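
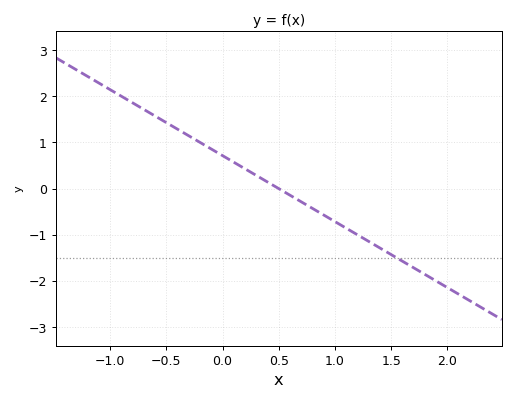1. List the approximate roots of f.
0.5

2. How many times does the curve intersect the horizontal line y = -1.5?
1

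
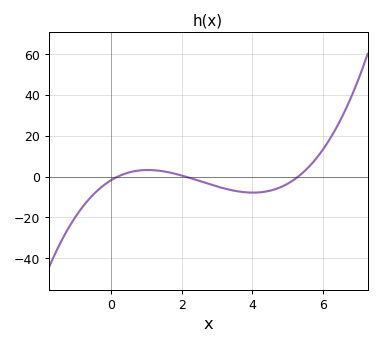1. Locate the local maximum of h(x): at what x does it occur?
1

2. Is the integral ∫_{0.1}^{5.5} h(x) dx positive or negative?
negative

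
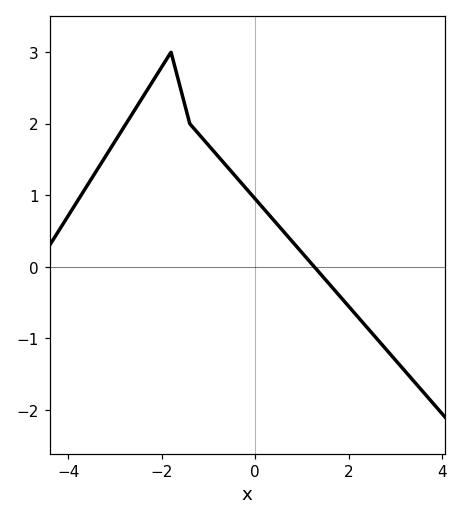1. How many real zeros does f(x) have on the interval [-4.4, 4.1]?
1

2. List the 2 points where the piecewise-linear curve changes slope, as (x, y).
(-1.8, 3); (-1.4, 2)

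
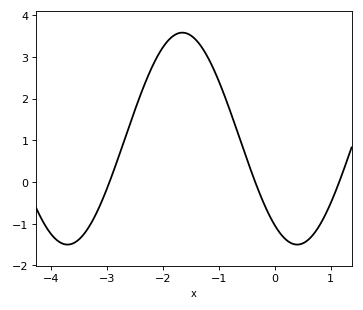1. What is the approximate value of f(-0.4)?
0.174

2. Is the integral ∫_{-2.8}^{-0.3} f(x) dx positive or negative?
positive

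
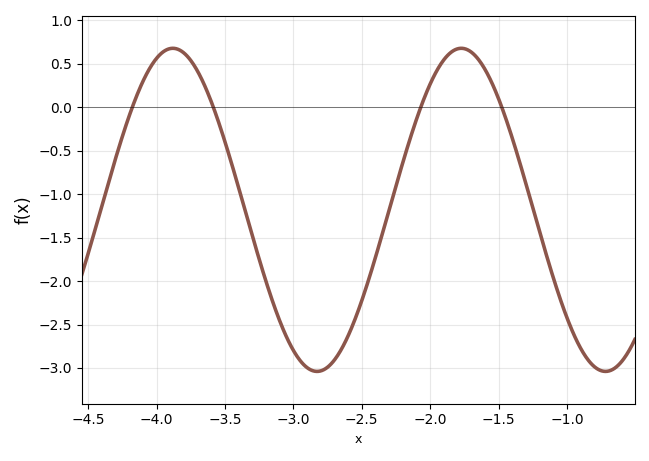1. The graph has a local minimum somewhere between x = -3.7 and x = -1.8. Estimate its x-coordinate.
-2.83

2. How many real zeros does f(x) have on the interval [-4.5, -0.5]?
4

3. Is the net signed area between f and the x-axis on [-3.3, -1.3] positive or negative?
negative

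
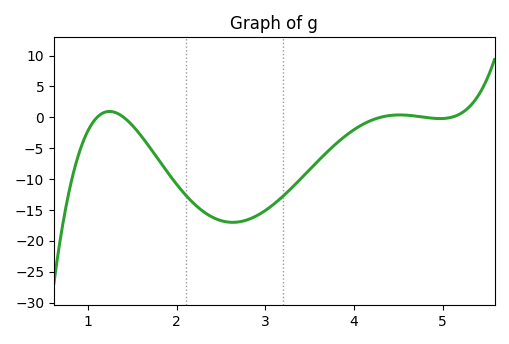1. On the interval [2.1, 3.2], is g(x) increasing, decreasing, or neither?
neither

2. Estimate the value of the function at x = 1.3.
1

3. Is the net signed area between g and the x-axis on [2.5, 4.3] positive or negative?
negative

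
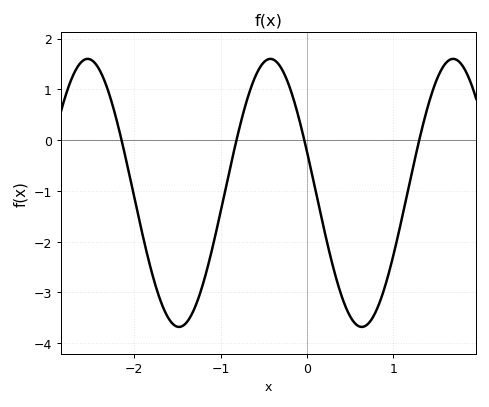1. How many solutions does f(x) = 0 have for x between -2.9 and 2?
4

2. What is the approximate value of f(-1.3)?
-3.3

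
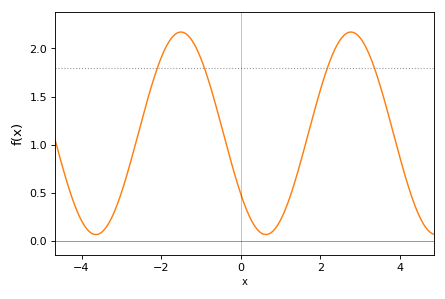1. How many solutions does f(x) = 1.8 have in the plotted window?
4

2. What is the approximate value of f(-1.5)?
2.17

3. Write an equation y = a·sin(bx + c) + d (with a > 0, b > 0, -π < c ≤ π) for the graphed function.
y = 1.05sin(1.47x - 2.5) + 1.12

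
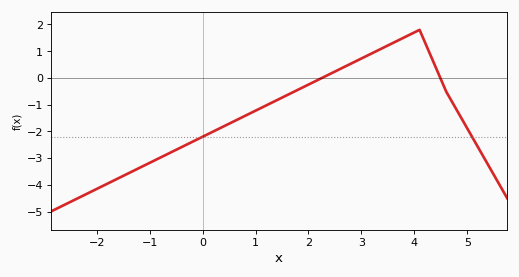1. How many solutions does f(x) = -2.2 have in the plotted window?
2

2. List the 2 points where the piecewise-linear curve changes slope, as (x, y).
(4.1, 1.8); (4.6, -0.5)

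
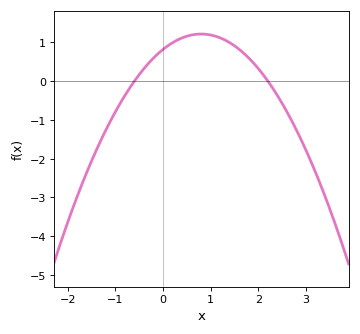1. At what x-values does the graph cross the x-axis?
-0.6, 2.2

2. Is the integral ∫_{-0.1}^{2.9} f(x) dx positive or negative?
positive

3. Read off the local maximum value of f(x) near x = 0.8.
1.2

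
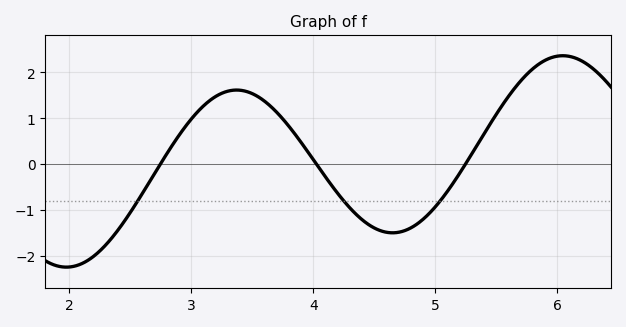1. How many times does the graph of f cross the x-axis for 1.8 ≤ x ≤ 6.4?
3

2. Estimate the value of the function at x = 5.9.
2.26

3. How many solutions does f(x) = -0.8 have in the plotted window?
3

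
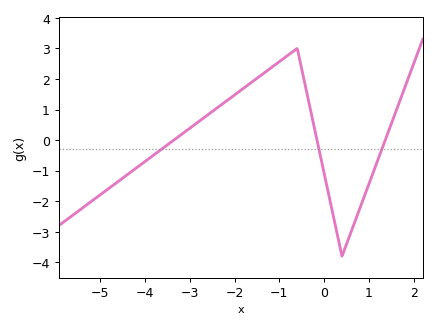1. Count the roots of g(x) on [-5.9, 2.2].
3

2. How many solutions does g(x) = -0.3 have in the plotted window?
3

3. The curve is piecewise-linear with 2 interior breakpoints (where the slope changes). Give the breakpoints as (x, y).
(-0.6, 3); (0.4, -3.8)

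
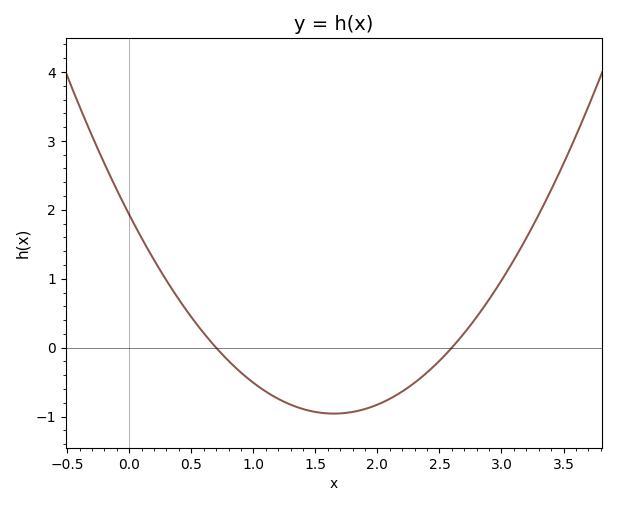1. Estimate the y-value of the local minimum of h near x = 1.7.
-0.957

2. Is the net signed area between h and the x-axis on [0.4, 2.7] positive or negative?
negative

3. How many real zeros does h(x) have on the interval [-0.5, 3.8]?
2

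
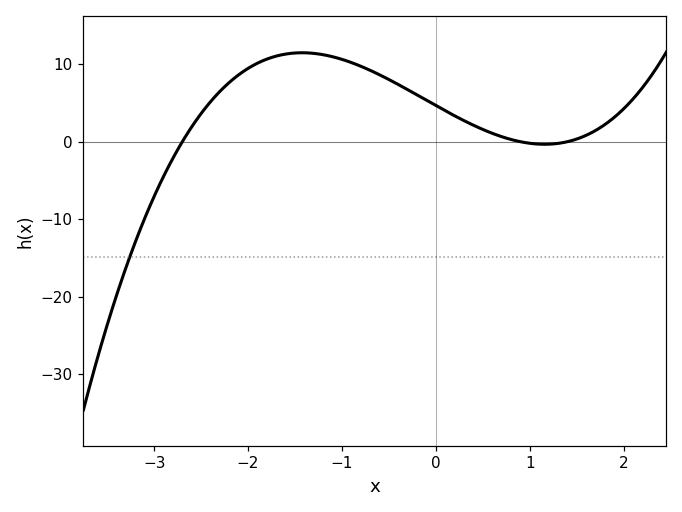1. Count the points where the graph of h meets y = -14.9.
1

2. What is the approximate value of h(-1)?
11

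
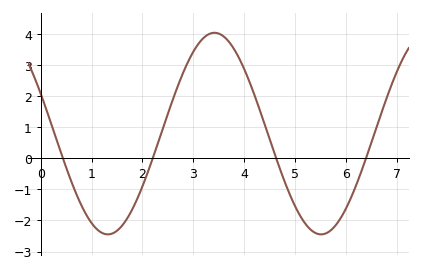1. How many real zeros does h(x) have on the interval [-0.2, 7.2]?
4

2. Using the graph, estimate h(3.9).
3.2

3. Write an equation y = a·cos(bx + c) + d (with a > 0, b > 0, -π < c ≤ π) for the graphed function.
y = 3.24cos(1.5x + 1.2) + 0.79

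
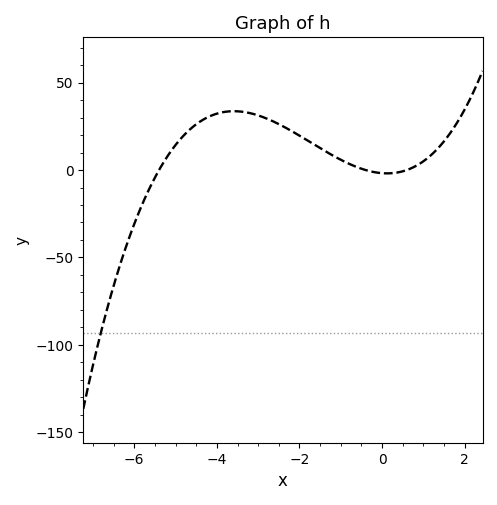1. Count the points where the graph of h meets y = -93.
1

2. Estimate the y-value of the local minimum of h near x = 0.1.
0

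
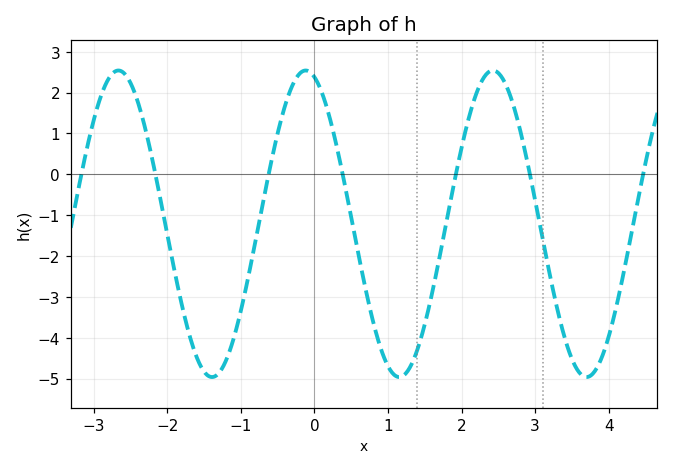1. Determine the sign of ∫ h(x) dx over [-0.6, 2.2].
negative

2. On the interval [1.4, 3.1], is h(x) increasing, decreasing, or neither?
neither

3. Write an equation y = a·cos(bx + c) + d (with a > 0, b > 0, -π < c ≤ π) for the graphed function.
y = 3.75cos(2.5x + 0.29) - 1.21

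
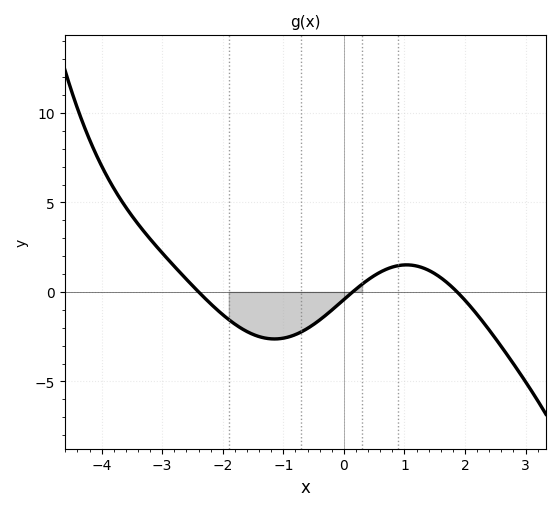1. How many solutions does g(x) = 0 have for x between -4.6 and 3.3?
3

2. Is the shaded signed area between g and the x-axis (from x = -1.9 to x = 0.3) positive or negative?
negative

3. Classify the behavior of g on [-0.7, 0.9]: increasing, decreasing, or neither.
increasing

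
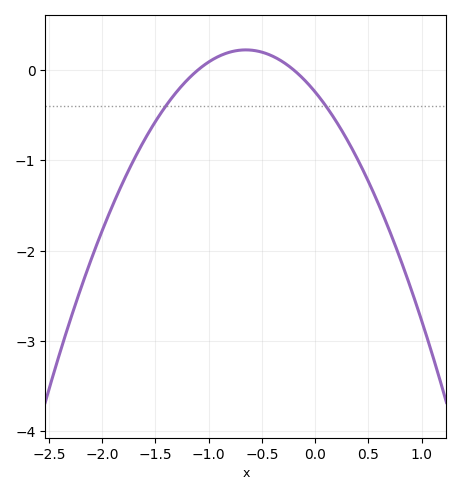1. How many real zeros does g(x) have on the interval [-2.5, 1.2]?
2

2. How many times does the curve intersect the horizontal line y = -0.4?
2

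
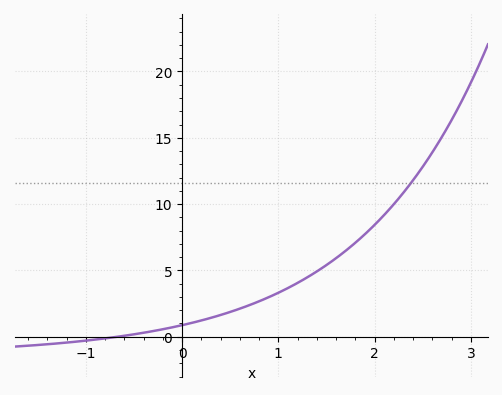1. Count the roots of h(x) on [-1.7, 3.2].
1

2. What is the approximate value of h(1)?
3.31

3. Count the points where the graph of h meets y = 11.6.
1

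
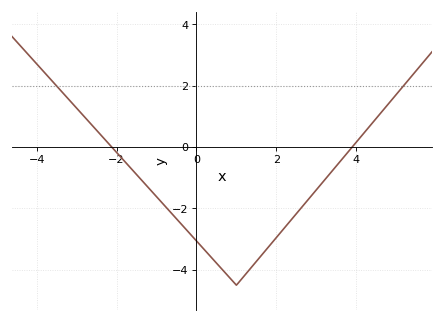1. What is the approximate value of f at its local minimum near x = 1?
-4.4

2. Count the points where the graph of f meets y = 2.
2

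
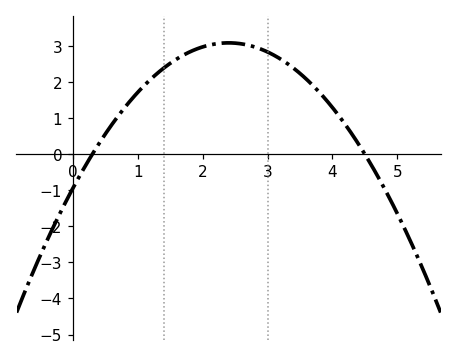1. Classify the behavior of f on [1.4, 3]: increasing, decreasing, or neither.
neither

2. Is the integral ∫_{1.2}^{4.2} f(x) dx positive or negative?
positive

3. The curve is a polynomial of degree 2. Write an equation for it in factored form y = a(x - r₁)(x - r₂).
y = -0.7(x - 0.3)(x - 4.5)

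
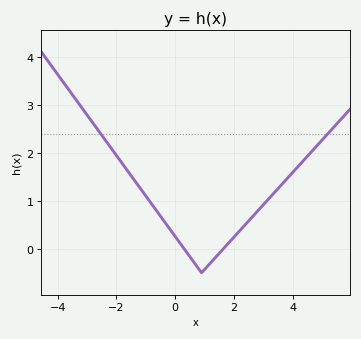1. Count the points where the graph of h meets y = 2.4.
2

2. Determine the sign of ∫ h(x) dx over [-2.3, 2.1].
positive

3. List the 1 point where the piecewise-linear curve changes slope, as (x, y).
(0.9, -0.5)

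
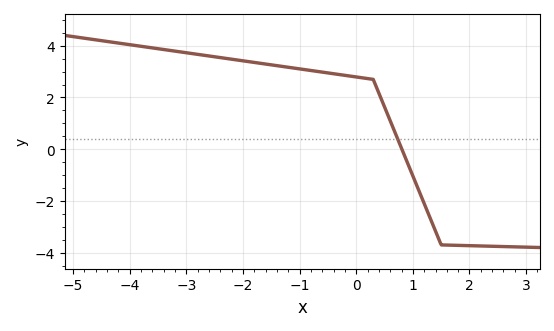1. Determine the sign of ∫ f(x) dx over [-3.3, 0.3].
positive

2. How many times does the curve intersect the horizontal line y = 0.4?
1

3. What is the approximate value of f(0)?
2.8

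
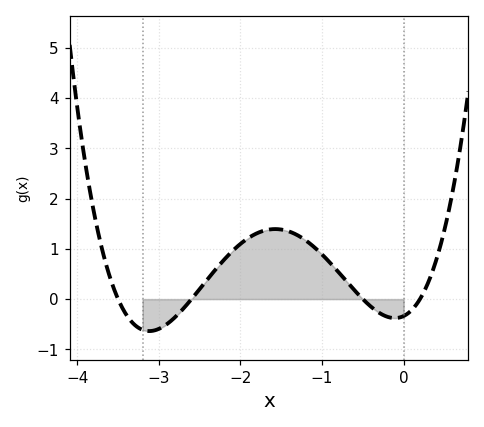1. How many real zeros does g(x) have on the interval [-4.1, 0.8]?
4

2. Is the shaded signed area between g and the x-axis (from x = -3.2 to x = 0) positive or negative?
positive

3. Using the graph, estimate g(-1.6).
1.4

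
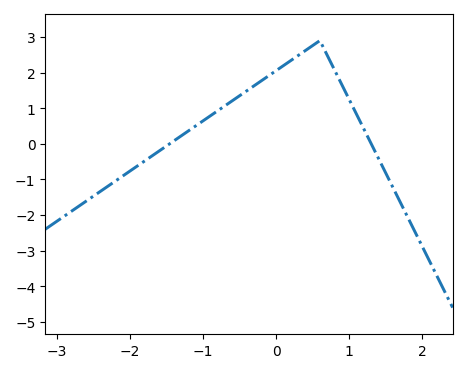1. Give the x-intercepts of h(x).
-1.5, 1.3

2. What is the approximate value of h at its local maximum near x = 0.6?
2.9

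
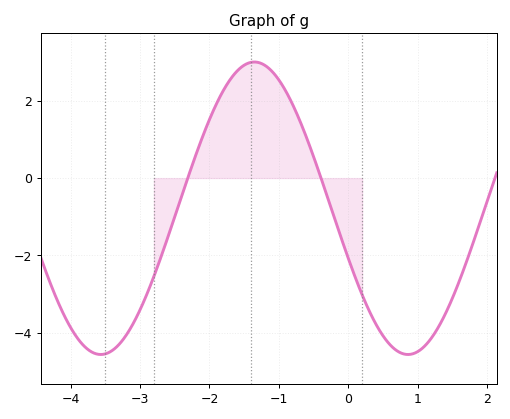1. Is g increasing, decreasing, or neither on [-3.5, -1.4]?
increasing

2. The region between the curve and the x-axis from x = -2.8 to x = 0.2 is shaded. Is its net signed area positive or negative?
positive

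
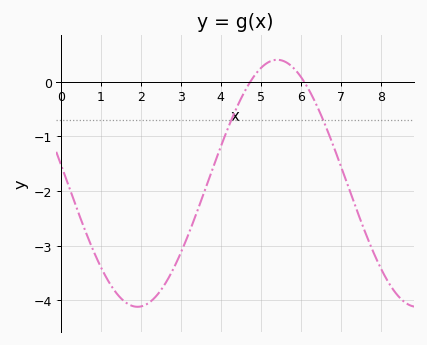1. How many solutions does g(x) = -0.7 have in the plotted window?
2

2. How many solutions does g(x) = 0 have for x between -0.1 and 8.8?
2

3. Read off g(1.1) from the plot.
-3.5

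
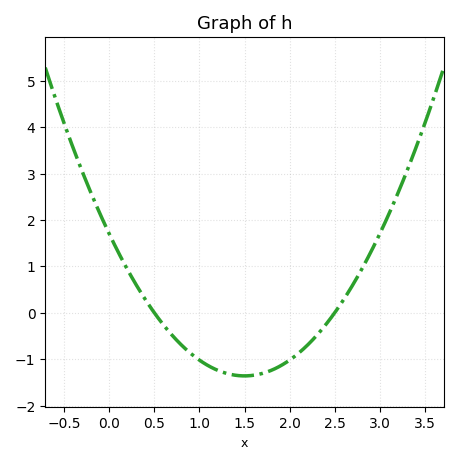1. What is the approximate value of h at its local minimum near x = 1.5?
-1.36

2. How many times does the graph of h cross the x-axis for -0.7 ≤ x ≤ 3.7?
2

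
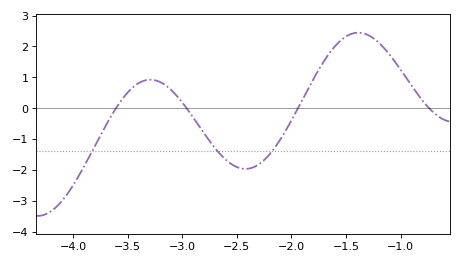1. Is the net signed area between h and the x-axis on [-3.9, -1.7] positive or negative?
negative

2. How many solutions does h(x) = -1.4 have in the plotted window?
3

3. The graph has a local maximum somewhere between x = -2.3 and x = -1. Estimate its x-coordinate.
-1.39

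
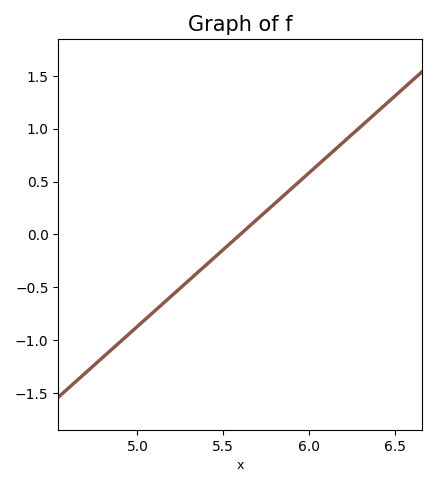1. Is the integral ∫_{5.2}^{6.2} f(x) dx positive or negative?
positive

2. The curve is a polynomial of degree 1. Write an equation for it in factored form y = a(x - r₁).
y = 1.45(x - 5.6)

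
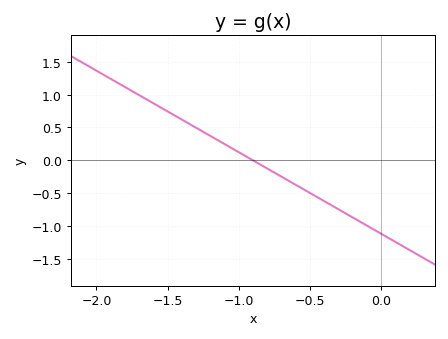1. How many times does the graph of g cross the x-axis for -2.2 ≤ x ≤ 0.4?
1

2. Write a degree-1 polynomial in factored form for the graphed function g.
y = -1.24(x + 0.9)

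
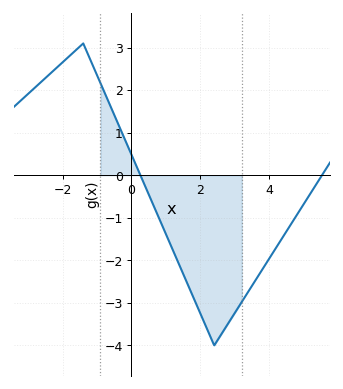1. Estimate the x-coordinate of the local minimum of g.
2.4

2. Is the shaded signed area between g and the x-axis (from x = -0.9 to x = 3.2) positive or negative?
negative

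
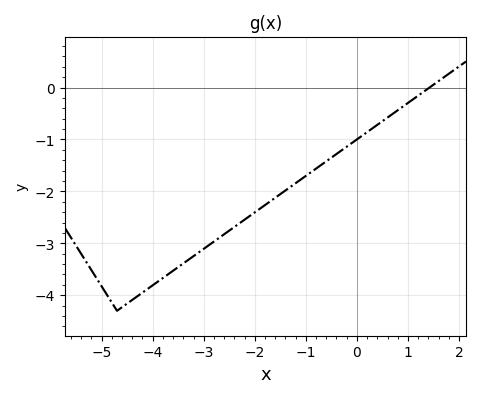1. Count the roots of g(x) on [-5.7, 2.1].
1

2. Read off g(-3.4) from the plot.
-3.39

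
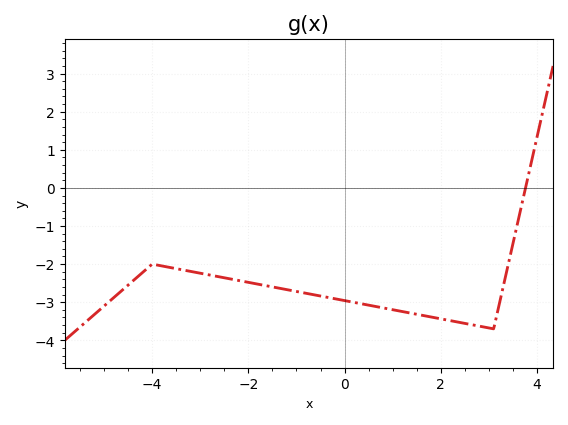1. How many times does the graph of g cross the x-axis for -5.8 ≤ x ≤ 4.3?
1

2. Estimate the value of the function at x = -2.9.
-2.3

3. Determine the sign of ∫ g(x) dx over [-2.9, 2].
negative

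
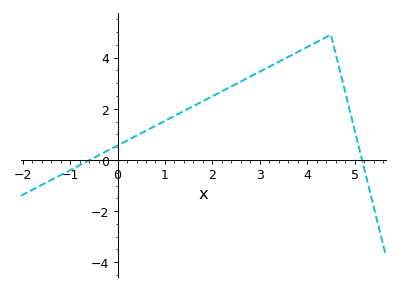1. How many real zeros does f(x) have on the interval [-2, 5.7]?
2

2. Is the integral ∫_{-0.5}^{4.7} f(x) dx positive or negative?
positive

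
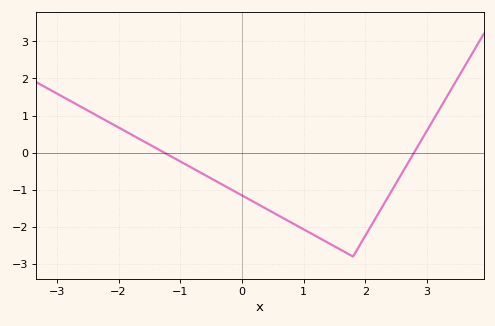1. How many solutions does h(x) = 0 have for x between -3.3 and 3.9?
2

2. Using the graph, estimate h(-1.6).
0.313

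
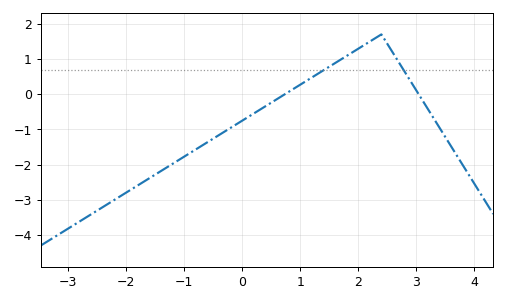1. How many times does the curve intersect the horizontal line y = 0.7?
2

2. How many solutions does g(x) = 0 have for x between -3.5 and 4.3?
2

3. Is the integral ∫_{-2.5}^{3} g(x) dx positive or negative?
negative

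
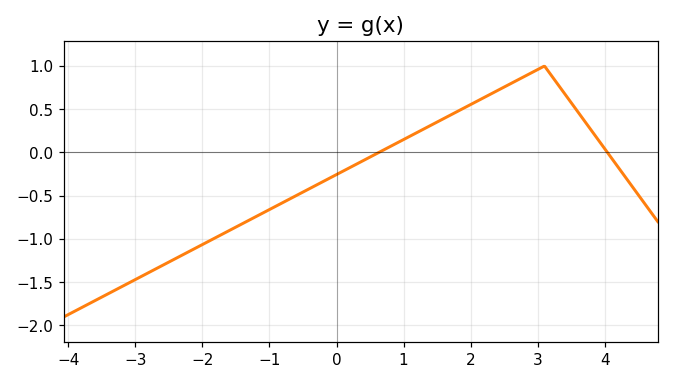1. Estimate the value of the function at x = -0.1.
-0.296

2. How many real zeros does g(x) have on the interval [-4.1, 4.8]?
2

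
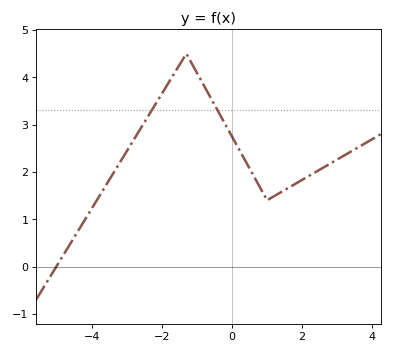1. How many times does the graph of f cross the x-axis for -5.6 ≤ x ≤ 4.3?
1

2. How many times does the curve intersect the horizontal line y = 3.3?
2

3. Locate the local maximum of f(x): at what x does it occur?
-1.3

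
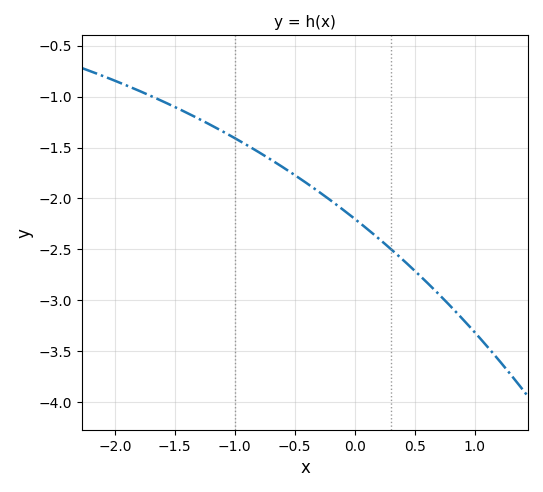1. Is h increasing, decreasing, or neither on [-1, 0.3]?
decreasing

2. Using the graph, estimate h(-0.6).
-1.7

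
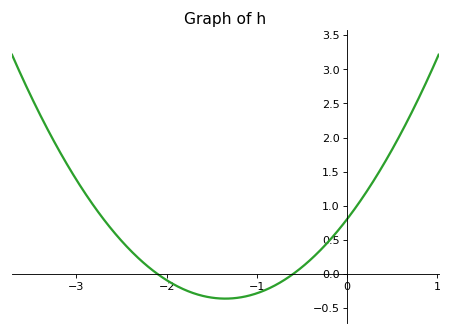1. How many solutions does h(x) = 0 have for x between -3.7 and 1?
2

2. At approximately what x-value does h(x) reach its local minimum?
-1.35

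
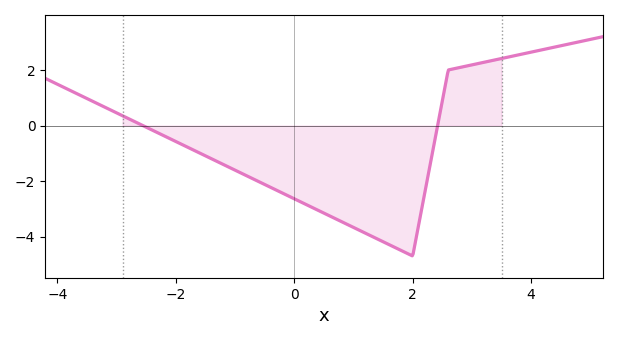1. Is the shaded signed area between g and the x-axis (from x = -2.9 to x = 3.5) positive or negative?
negative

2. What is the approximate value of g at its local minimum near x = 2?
-4.6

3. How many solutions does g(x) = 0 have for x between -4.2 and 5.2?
2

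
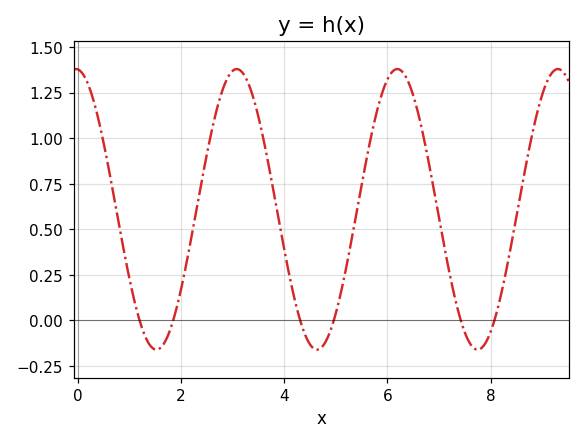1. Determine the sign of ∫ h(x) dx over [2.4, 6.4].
positive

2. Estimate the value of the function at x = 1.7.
-0.12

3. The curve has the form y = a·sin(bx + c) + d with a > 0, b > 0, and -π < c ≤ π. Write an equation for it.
y = 0.77sin(2x + 1.6) + 0.61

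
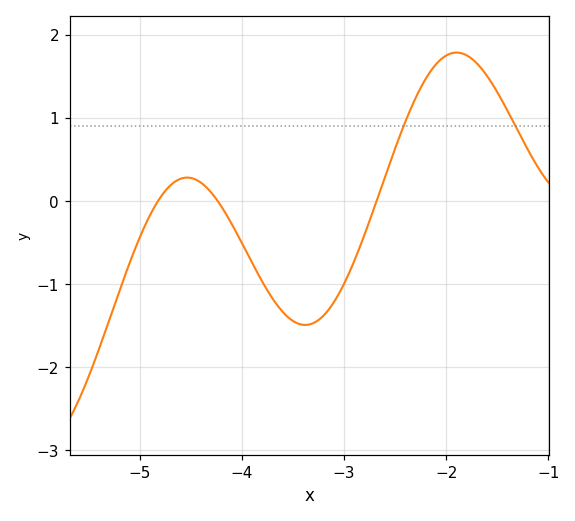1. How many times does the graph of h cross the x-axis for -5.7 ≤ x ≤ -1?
3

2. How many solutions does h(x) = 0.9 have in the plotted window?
2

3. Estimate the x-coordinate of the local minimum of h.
-3.4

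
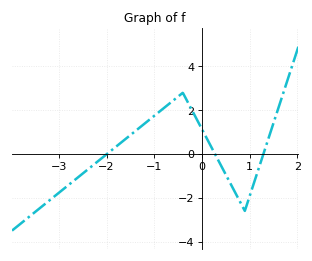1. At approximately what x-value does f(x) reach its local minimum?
0.9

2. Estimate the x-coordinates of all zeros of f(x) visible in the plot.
-2, 0.3, 1.3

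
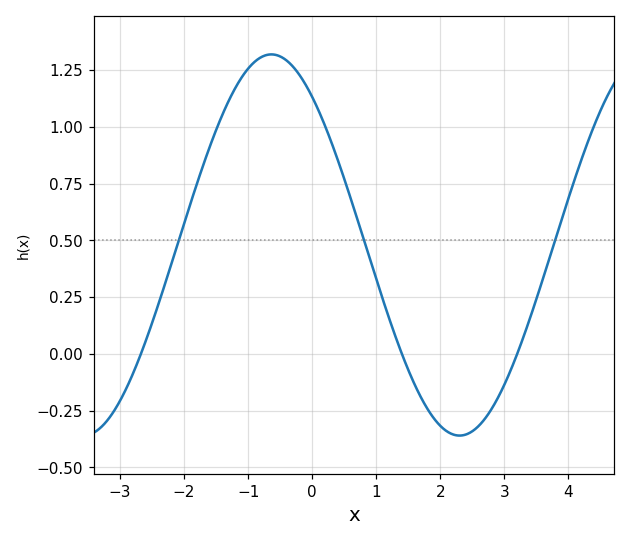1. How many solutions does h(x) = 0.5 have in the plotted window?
3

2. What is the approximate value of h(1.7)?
-0.193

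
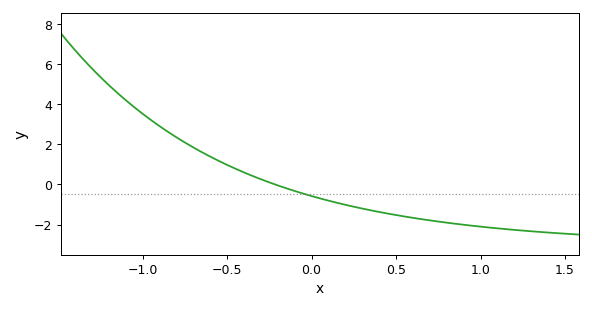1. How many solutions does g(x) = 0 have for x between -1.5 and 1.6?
1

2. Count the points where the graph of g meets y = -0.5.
1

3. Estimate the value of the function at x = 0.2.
-1.02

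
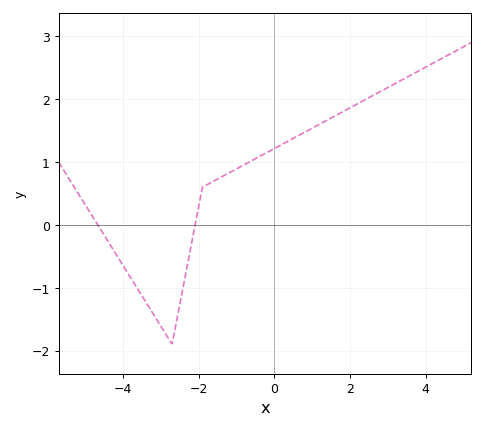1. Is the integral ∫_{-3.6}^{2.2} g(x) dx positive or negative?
positive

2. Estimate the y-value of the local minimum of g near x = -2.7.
-1.9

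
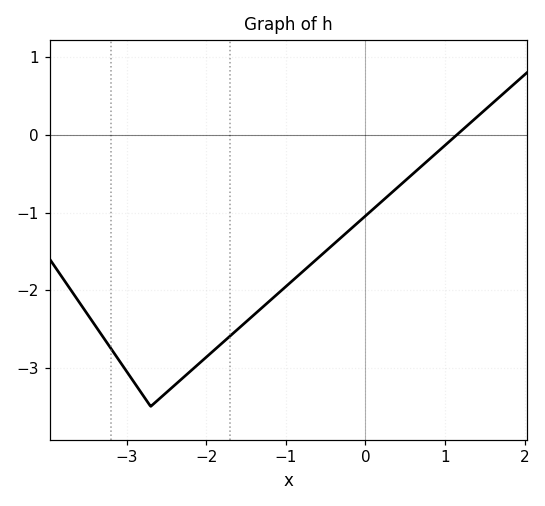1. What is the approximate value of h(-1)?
-2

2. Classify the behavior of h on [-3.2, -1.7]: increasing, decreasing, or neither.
neither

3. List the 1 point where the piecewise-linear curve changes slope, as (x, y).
(-2.7, -3.5)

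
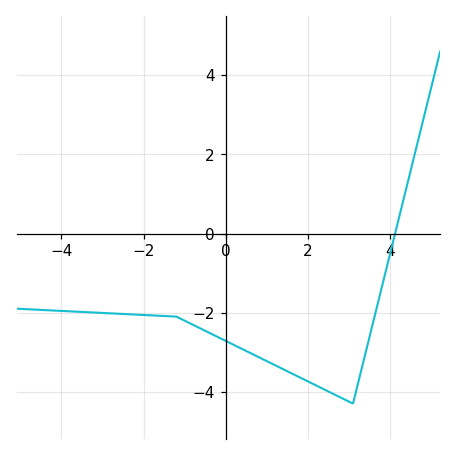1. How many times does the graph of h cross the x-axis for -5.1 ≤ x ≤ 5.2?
1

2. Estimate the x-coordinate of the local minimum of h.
3.1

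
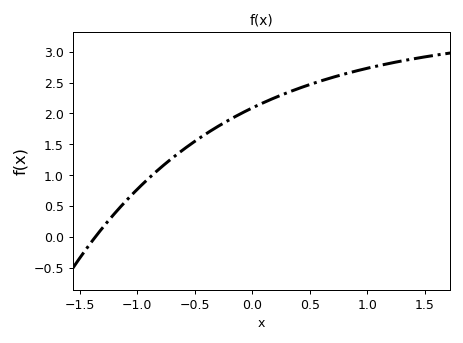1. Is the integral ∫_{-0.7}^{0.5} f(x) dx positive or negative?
positive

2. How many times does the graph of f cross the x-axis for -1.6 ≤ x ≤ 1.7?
1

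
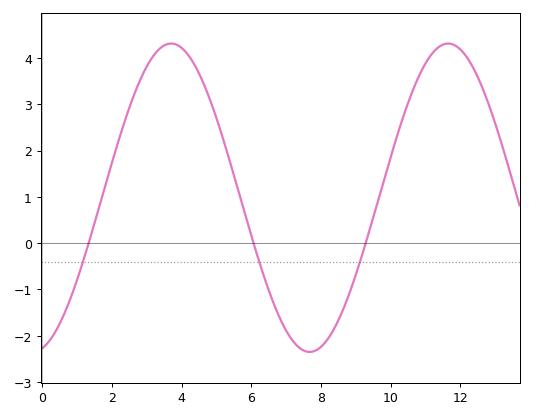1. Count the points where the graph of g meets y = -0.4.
3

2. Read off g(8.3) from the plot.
-1.95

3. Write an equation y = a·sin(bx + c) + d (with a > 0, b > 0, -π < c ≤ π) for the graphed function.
y = 3.33sin(0.79x - 1.35) + 0.98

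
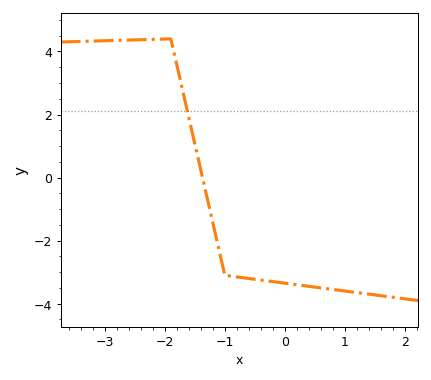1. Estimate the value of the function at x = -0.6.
-3.2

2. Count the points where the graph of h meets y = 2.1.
1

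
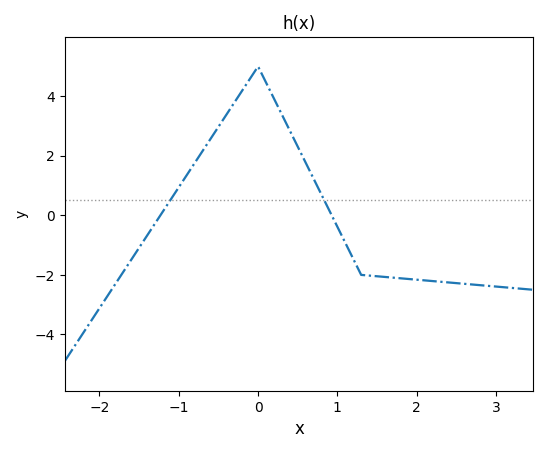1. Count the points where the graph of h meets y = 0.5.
2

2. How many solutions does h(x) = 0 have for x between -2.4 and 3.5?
2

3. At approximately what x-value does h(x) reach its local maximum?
0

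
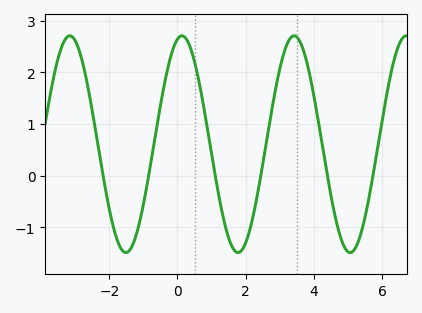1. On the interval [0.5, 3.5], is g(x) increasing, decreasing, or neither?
neither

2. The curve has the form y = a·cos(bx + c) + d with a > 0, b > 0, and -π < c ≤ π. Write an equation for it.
y = 2.1cos(1.91x - 0.25) + 0.61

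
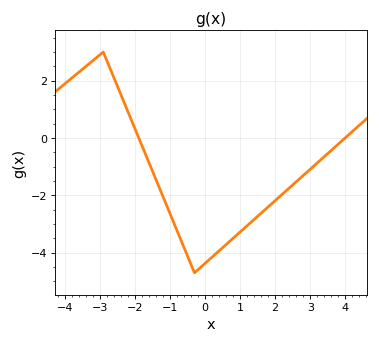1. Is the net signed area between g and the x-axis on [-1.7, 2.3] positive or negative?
negative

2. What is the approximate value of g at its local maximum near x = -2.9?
3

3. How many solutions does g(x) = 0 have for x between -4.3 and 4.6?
2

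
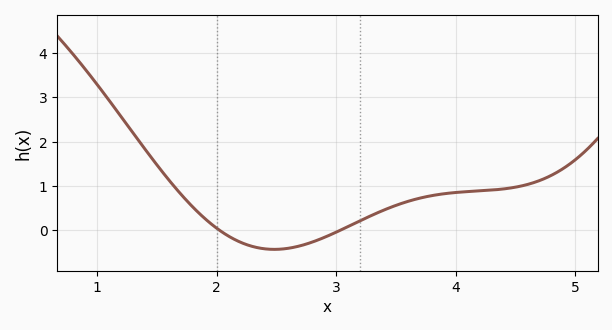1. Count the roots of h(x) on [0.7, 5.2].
2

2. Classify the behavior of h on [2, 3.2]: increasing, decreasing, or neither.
neither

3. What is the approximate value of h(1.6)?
1.13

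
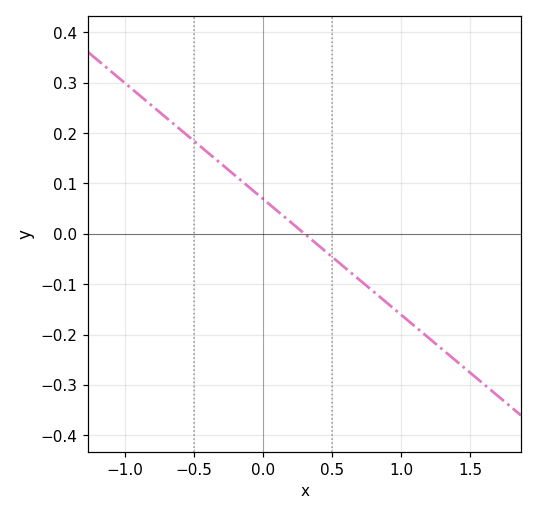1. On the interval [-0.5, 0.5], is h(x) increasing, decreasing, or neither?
decreasing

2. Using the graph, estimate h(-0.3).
0.138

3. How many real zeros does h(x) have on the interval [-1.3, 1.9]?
1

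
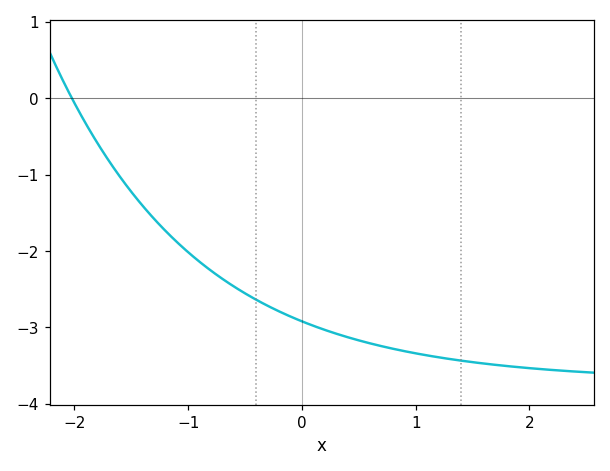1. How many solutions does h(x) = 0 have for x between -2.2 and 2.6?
1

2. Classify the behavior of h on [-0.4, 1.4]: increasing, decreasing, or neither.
decreasing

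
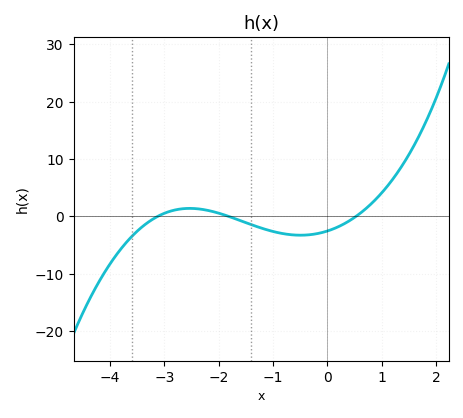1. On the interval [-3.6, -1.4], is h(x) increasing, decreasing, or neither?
neither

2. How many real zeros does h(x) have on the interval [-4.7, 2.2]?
3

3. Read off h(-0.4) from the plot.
-3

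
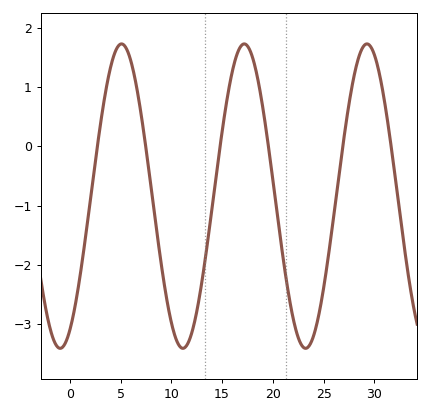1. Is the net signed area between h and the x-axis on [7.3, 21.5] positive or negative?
negative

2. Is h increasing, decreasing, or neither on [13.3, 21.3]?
neither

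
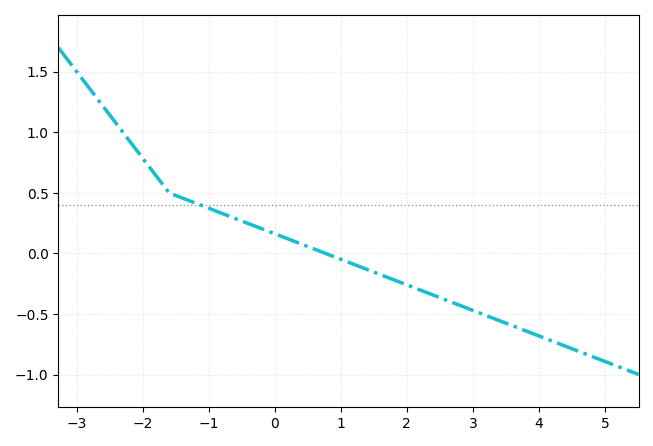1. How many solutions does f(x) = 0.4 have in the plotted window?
1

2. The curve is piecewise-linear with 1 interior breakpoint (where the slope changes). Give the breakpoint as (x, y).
(-1.6, 0.5)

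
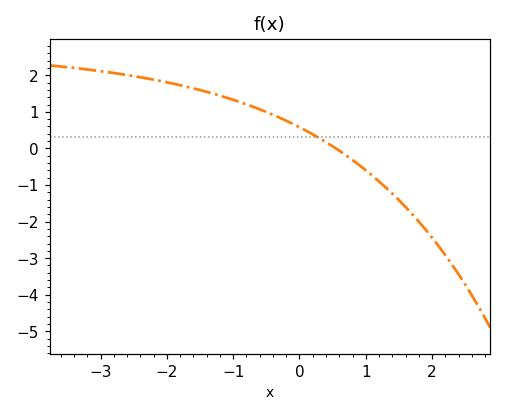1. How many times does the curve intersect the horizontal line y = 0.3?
1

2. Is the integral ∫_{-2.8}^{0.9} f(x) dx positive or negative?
positive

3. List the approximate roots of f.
0.549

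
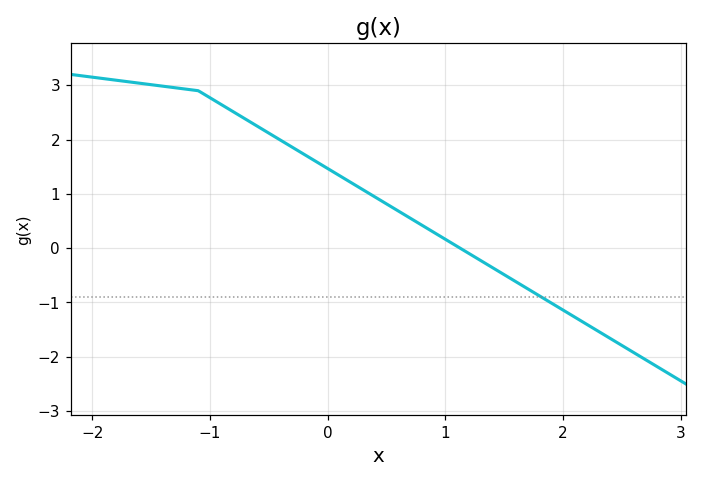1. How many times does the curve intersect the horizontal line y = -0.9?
1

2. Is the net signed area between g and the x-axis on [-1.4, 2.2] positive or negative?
positive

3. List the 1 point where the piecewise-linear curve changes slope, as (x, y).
(-1.1, 2.9)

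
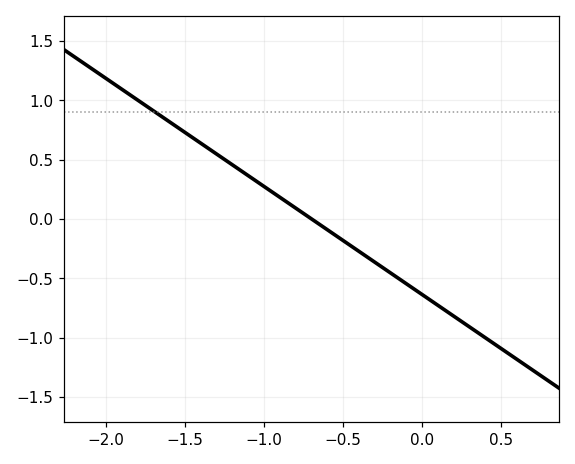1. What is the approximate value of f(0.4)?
-1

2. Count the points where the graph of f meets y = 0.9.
1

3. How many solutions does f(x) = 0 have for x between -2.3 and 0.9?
1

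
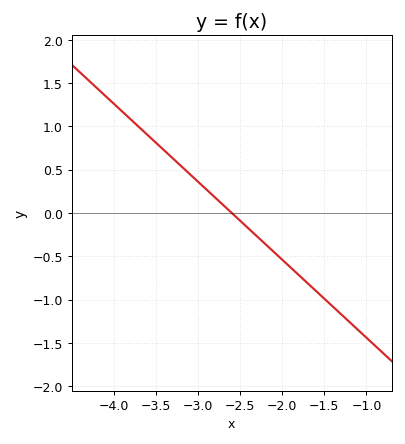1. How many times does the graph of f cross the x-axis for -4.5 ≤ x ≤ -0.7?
1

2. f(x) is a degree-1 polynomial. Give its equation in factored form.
y = -0.9(x + 2.6)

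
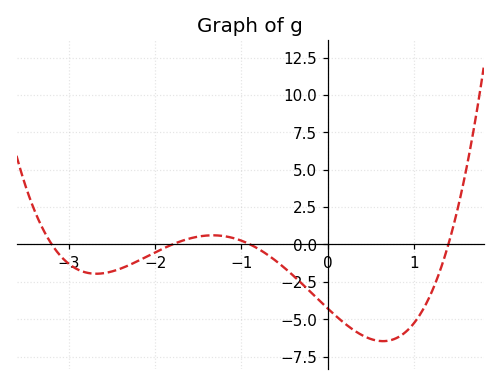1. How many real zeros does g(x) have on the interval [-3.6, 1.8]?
4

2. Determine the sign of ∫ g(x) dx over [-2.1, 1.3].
negative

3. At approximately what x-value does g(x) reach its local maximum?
-1.33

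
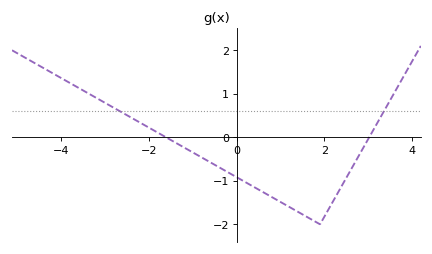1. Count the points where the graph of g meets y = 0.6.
2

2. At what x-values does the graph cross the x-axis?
-1.6, 3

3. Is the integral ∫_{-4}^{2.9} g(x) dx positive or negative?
negative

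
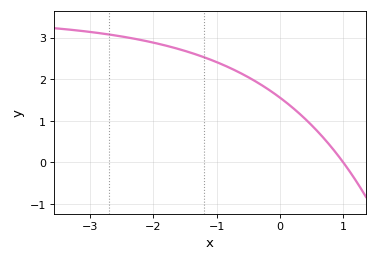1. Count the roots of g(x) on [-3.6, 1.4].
1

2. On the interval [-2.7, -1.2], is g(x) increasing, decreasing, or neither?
decreasing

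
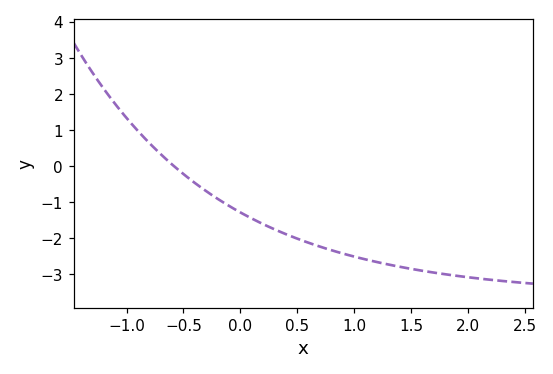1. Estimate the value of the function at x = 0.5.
-2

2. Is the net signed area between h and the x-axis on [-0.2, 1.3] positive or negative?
negative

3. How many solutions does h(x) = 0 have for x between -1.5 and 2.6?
1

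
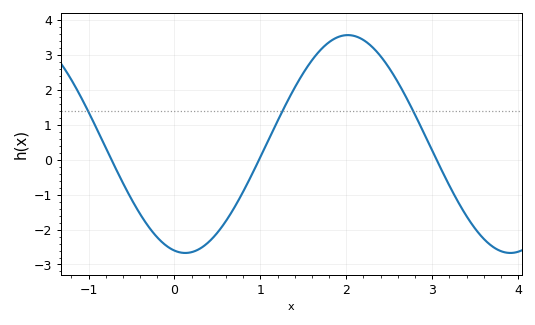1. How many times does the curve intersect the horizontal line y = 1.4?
3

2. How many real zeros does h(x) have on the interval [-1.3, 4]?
3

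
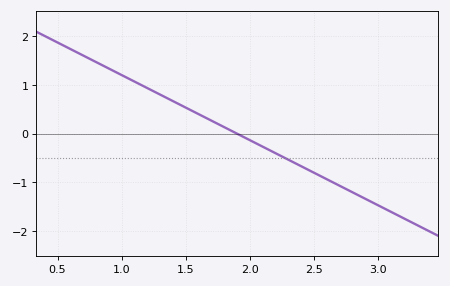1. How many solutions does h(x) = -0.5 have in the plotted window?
1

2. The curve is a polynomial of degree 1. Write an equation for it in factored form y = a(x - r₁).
y = -1.34(x - 1.9)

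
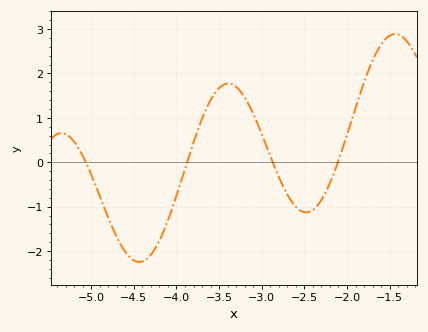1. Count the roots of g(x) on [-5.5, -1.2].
4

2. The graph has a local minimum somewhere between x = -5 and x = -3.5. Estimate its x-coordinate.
-4.4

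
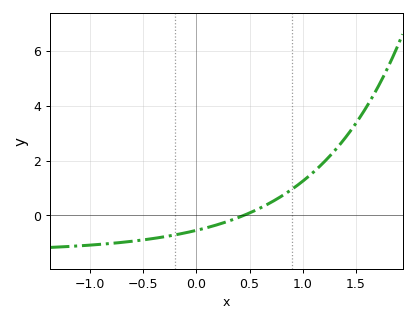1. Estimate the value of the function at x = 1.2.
1.94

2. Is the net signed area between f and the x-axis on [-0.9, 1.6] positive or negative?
positive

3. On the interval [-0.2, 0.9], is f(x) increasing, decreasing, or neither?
increasing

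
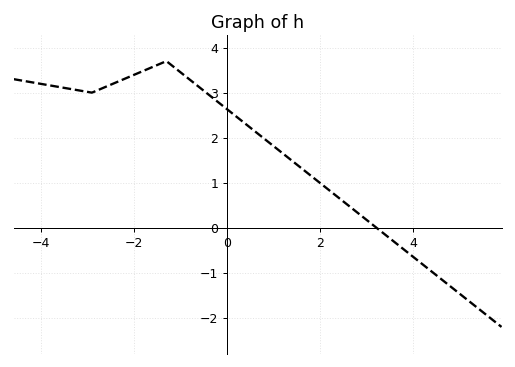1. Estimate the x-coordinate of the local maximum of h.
-1.3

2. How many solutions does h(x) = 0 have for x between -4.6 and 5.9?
1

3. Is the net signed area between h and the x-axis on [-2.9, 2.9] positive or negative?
positive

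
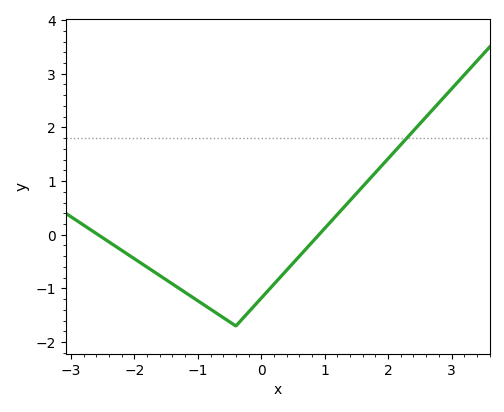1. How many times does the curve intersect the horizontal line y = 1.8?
1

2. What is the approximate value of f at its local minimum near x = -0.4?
-1.7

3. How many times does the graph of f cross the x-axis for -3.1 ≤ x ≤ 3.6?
2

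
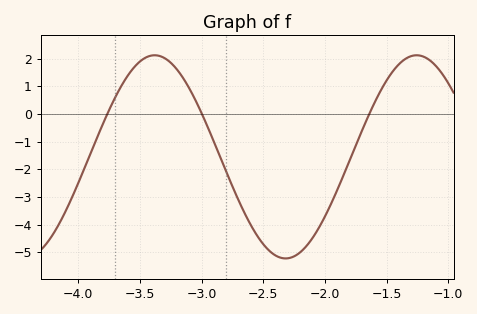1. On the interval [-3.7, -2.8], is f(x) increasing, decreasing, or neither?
neither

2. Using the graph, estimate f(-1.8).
-1.7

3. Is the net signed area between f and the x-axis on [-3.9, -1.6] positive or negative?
negative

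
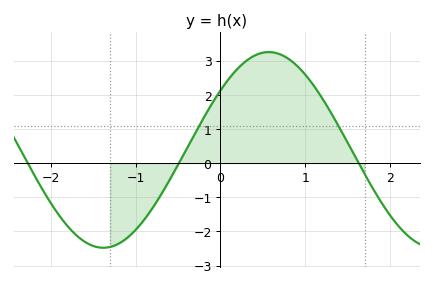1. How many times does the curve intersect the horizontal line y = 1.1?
2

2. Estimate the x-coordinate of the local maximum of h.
0.6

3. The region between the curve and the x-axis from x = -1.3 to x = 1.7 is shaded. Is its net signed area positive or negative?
positive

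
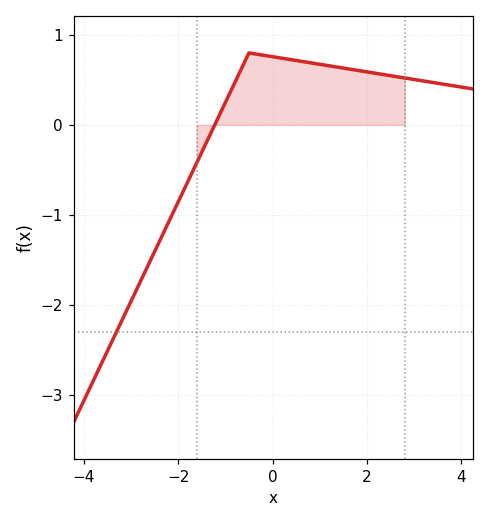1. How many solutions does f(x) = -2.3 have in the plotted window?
1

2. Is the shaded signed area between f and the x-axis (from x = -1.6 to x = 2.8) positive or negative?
positive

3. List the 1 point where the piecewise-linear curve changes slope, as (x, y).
(-0.5, 0.8)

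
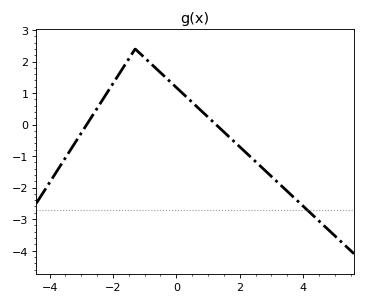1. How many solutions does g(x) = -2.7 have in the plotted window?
1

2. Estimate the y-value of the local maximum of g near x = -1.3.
2.4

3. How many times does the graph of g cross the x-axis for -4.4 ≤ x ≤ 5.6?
2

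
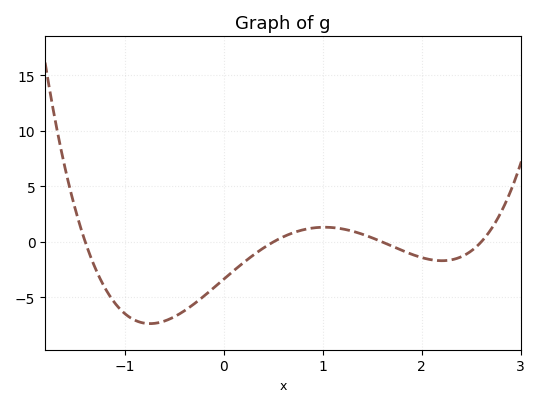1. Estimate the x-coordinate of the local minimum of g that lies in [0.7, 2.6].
2.2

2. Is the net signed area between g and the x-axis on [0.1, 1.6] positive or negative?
positive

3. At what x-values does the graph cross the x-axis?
-1.4, 0.5, 1.6, 2.6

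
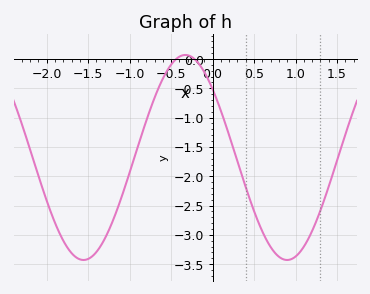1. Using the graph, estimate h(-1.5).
-3.4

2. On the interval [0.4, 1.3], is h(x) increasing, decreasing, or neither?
neither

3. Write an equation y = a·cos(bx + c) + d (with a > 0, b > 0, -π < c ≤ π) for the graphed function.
y = 1.75cos(2.6x + 0.84) - 1.68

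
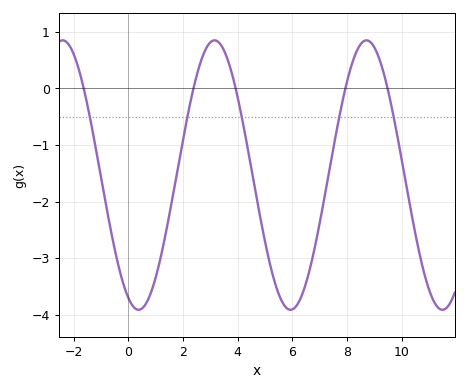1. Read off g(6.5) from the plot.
-3.44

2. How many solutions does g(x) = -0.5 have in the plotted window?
5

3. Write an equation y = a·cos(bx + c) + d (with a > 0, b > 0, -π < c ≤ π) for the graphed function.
y = 2.38cos(1.13x + 2.72) - 1.53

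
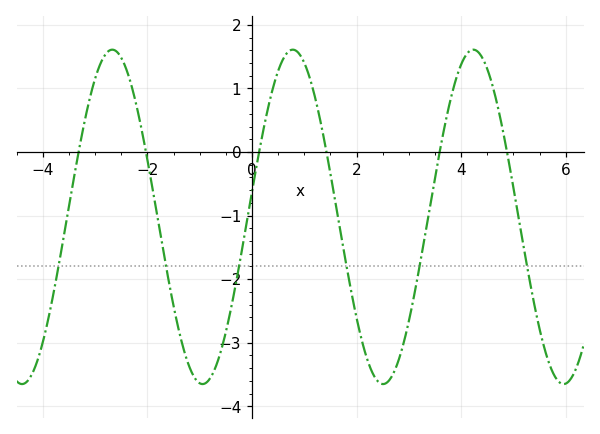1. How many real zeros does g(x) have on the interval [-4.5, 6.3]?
6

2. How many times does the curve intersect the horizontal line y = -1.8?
6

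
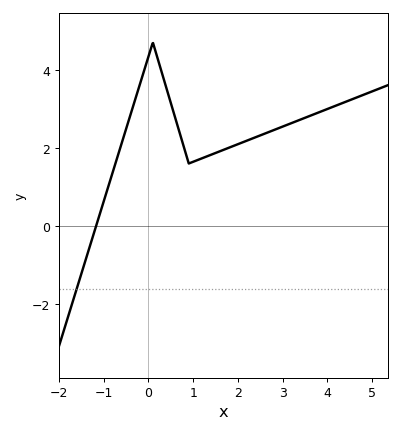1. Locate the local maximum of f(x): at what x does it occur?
0.1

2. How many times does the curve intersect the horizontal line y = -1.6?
1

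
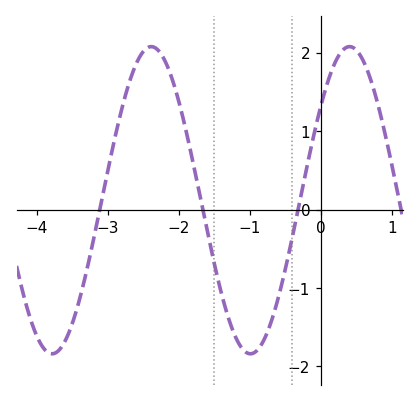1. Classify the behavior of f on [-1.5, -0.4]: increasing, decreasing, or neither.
neither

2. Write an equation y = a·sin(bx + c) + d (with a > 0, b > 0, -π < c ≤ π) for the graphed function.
y = 1.96sin(2.2x + 0.66) + 0.12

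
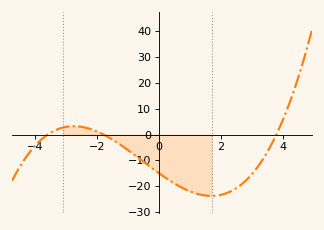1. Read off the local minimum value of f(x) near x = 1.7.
-24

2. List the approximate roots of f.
-3.6, -1.8, 3.8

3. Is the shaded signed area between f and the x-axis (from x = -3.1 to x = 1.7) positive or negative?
negative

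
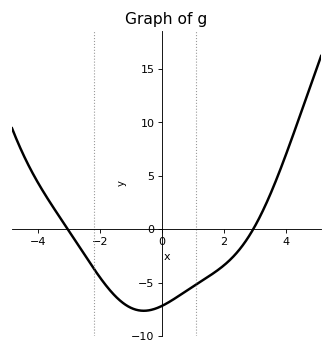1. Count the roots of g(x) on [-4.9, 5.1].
2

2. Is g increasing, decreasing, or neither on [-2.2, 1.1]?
neither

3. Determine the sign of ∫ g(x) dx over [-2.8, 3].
negative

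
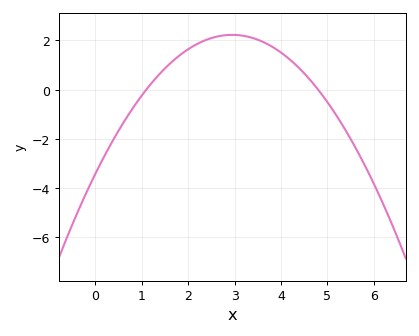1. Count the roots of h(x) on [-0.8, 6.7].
2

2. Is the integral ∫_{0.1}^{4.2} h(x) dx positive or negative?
positive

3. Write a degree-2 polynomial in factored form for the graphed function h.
y = -0.65(x - 1.1)(x - 4.8)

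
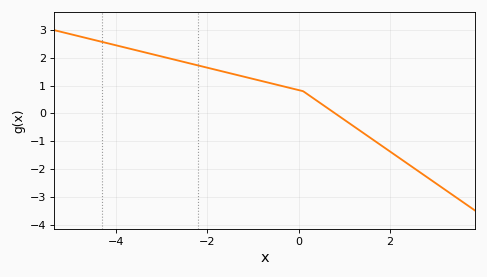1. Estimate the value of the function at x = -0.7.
1.12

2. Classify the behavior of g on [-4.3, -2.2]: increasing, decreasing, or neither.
decreasing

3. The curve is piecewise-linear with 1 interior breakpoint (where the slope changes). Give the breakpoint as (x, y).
(0.1, 0.8)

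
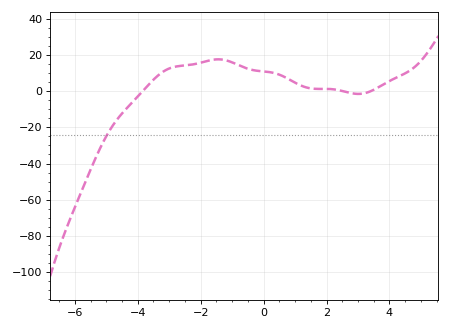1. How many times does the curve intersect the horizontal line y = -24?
1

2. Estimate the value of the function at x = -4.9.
-21.9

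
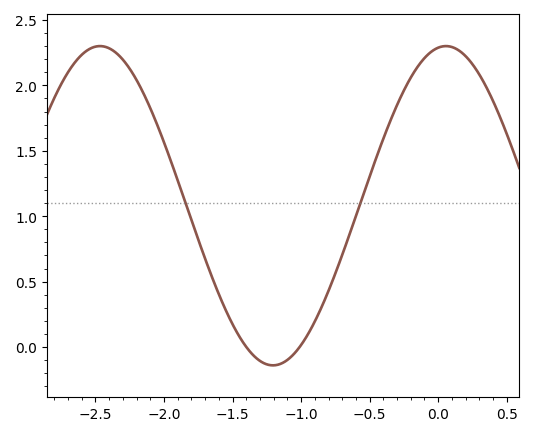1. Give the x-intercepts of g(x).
-1.4, -1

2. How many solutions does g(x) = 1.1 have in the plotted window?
2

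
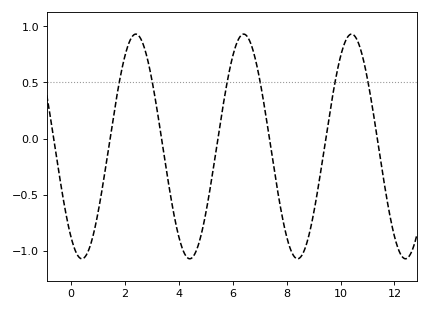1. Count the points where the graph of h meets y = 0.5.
6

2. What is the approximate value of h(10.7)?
0.826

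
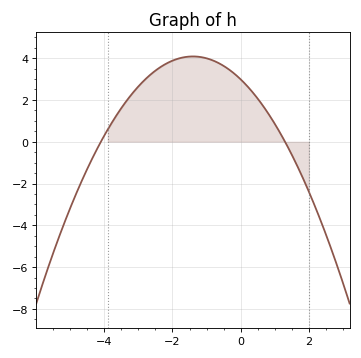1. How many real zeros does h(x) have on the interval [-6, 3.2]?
2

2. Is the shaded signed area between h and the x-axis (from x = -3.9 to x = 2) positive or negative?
positive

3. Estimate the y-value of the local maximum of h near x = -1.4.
4.08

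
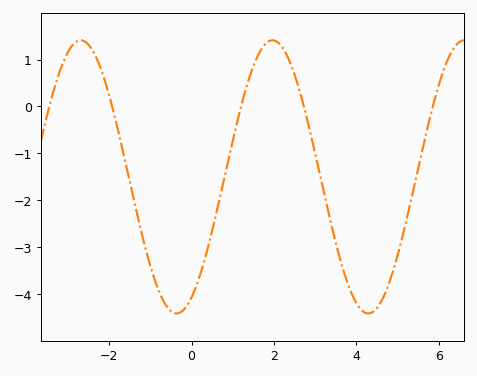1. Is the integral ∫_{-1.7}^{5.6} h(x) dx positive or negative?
negative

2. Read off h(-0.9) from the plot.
-3.7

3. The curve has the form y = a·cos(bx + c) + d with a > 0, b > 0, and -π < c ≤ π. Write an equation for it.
y = 2.91cos(1.4x - 2.7) - 1.5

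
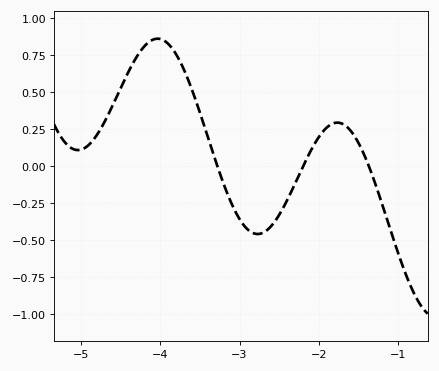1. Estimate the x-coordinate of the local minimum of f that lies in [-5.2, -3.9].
-5.04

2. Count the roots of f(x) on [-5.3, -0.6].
3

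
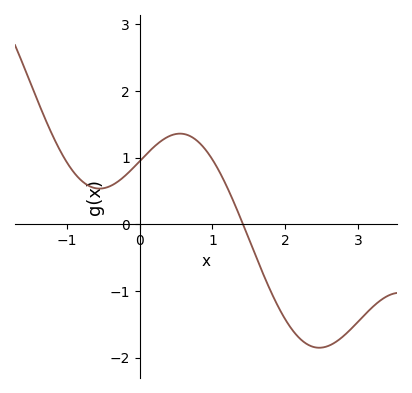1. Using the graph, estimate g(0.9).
1.13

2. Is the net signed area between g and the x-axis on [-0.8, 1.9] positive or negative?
positive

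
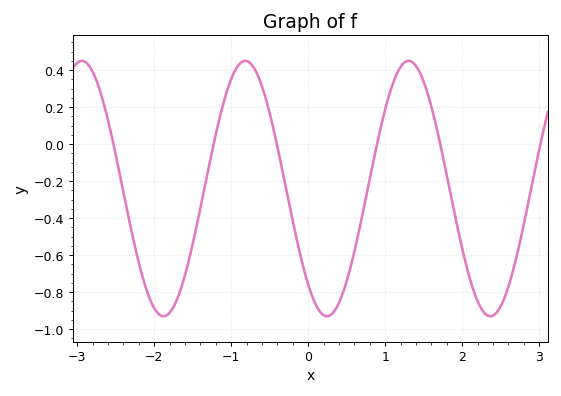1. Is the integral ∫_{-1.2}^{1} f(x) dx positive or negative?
negative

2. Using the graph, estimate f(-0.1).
-0.6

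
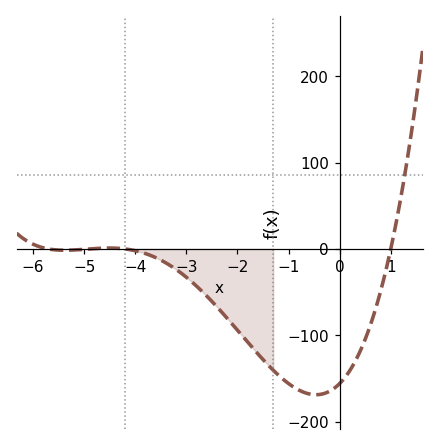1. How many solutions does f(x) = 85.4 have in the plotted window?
1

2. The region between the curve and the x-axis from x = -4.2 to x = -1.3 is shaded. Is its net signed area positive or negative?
negative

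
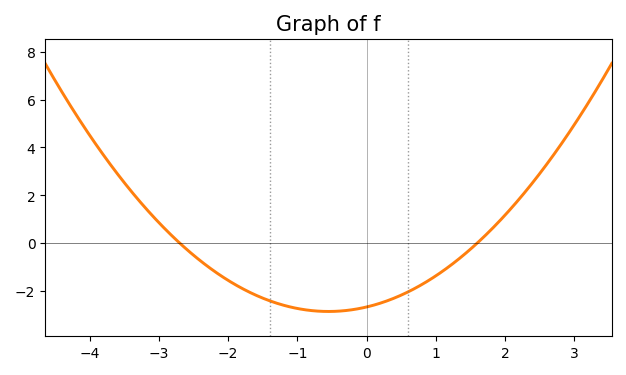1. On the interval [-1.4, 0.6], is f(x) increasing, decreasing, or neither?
neither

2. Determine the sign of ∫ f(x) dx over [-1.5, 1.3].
negative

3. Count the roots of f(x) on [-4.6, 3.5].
2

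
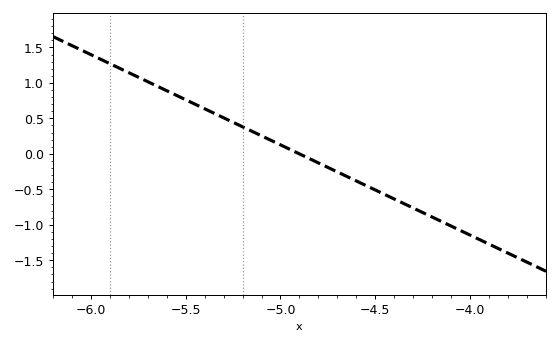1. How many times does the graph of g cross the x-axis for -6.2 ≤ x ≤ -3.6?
1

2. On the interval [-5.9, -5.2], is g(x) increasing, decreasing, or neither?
decreasing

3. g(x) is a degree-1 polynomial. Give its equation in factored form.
y = -1.27(x + 4.9)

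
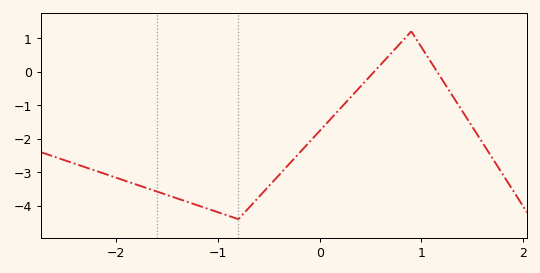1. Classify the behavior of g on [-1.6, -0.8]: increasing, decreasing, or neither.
decreasing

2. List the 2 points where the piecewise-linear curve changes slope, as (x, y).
(-0.8, -4.4); (0.9, 1.2)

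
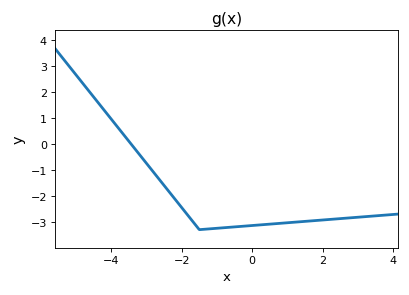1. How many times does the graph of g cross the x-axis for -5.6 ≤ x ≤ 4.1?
1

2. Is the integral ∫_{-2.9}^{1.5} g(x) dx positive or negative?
negative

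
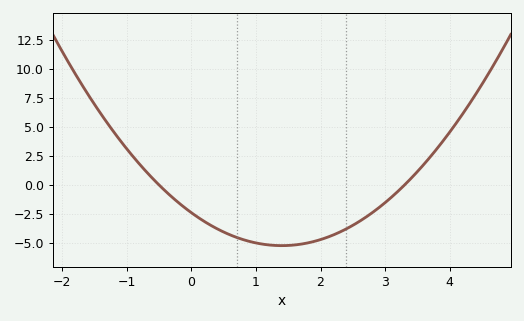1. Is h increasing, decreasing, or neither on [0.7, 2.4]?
neither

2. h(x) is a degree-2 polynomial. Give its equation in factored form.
y = 1.45(x + 0.5)(x - 3.3)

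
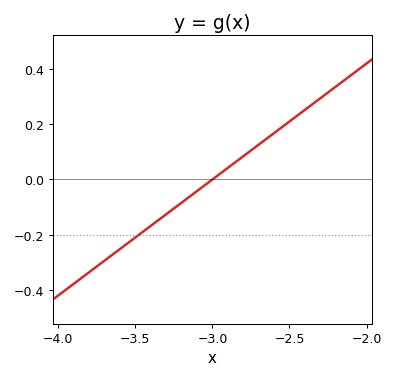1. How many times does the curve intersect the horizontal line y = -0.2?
1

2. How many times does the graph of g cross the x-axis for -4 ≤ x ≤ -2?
1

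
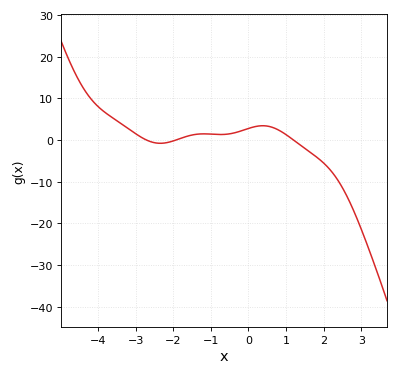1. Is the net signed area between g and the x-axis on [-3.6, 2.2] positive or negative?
positive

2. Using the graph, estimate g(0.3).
3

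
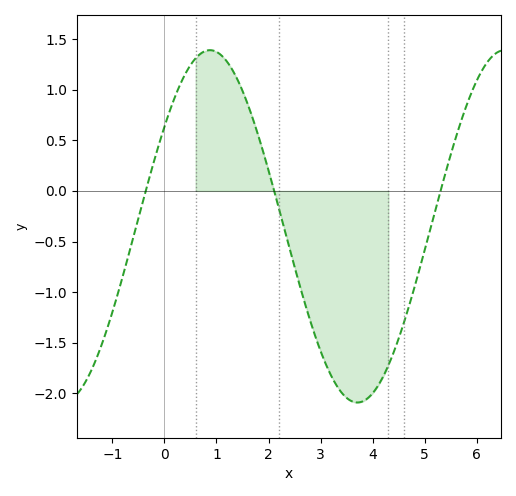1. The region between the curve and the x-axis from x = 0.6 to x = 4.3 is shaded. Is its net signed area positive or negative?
negative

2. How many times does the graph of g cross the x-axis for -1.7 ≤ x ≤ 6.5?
3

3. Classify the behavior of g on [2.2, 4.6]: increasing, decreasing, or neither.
neither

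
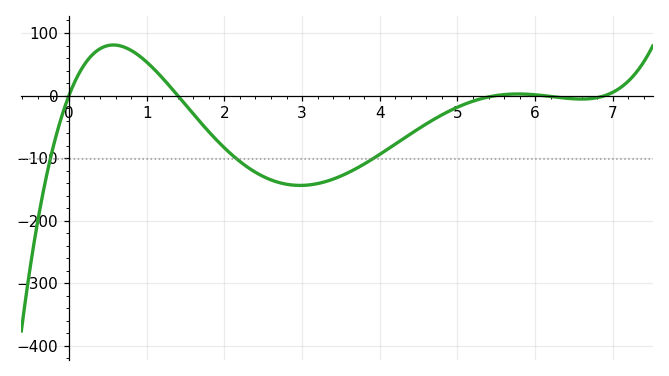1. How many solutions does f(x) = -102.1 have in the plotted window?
3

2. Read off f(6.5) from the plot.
-10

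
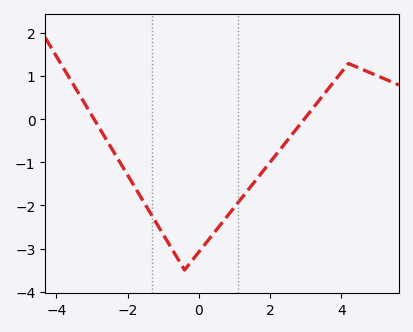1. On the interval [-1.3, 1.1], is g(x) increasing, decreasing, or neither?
neither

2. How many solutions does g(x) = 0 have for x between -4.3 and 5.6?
2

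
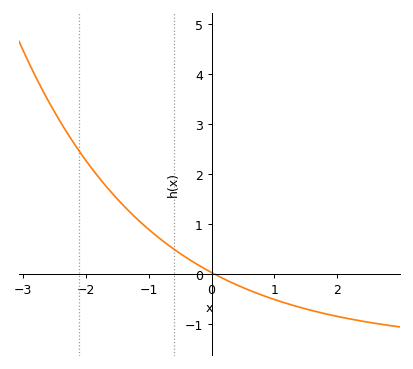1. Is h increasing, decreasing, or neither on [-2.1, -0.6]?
decreasing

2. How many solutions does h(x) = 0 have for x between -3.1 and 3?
1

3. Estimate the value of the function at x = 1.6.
-0.7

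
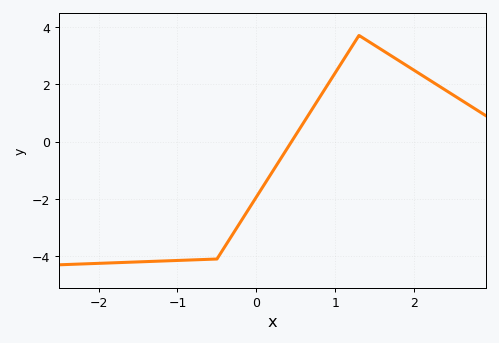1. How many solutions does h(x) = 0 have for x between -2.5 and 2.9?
1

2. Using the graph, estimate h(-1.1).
-4.2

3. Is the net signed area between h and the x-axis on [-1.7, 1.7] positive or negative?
negative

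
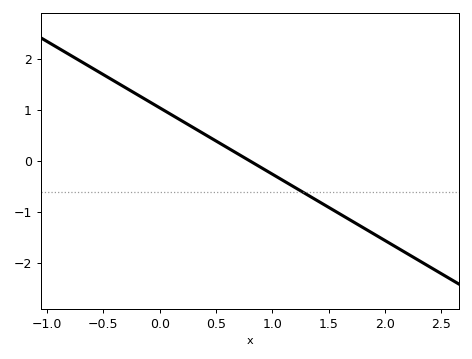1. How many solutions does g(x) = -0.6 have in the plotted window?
1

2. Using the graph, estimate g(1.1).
-0.4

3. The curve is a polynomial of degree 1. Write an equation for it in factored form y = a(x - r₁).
y = -1.3(x - 0.8)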